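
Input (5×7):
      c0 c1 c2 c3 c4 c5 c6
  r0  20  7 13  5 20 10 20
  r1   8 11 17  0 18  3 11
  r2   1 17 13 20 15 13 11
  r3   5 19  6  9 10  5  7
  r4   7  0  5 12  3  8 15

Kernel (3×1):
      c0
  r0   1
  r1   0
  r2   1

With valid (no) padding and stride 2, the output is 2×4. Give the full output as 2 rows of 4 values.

Output[0,0]: The receptive field on the input at this output position is [20 / 8 / 1]. Elementwise product with the kernel and sum: 20·1 + 1·1.

21 26 35 31
8 18 18 26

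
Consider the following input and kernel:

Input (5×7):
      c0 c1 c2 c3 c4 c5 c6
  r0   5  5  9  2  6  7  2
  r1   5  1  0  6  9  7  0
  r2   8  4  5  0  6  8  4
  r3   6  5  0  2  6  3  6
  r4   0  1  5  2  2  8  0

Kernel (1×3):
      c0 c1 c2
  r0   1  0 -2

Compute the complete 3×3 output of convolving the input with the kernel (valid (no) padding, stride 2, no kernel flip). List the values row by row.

-13 -3 2
-2 -7 -2
-10 1 2

Output[0,0]: The receptive field on the input at this output position is [5 5 9]. Elementwise product with the kernel and sum: 5·1 + 9·-2.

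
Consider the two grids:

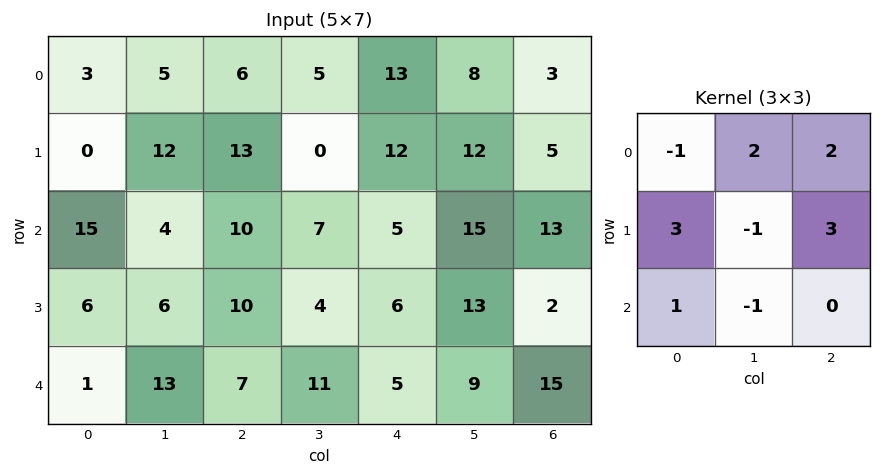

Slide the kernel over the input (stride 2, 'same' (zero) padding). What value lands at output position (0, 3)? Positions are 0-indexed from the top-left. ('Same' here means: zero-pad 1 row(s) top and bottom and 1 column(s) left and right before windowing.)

The receptive field on the zero-padded input at this output position is [0 0 0 / 8 3 0 / 12 5 0]. Elementwise product with the kernel and sum: 0·-1 + 0·2 + 0·2 + 8·3 + 3·-1 + 0·3 + 12·1 + 5·-1.

28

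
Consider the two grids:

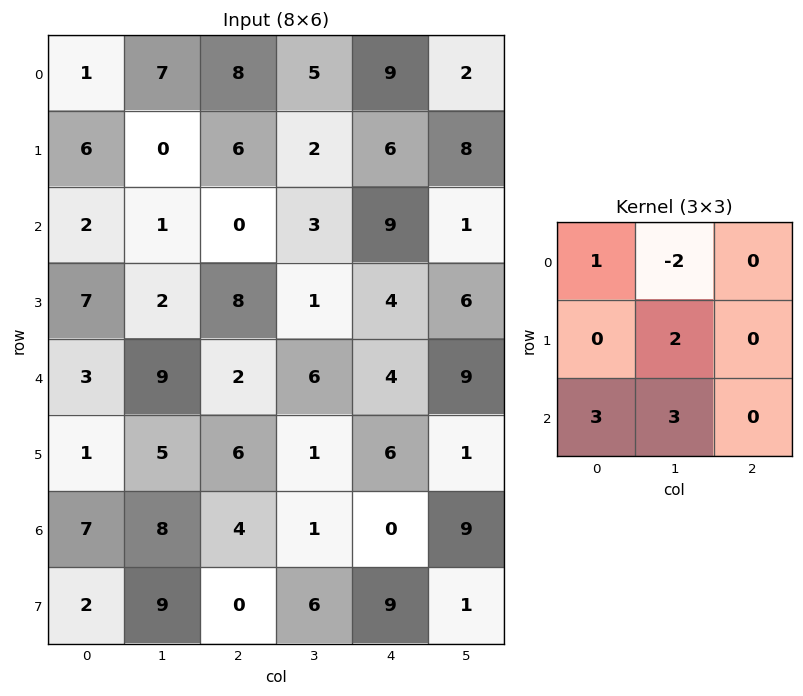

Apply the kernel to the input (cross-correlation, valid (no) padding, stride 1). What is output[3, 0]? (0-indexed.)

39

The receptive field on the input at this output position is [7 2 8 / 3 9 2 / 1 5 6]. Elementwise product with the kernel and sum: 7·1 + 2·-2 + 9·2 + 1·3 + 5·3.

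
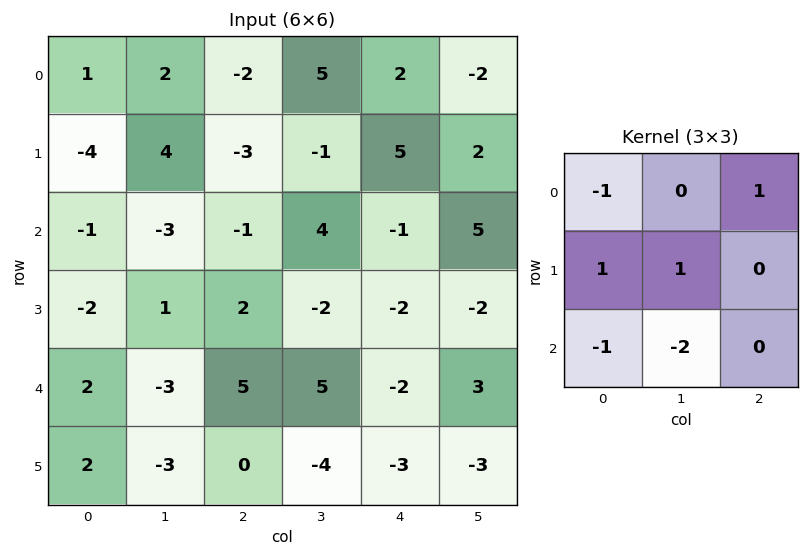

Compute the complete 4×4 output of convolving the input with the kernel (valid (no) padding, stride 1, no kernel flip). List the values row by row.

4 9 -7 -5
-3 -14 13 12
3 3 -15 -4
7 2 14 13

Output[0,0]: The receptive field on the input at this output position is [1 2 -2 / -4 4 -3 / -1 -3 -1]. Elementwise product with the kernel and sum: 1·-1 + -2·1 + -4·1 + 4·1 + -1·-1 + -3·-2.
Output[0,1]: The receptive field on the input at this output position is [2 -2 5 / 4 -3 -1 / -3 -1 4]. Elementwise product with the kernel and sum: 2·-1 + 5·1 + 4·1 + -3·1 + -3·-1 + -1·-2.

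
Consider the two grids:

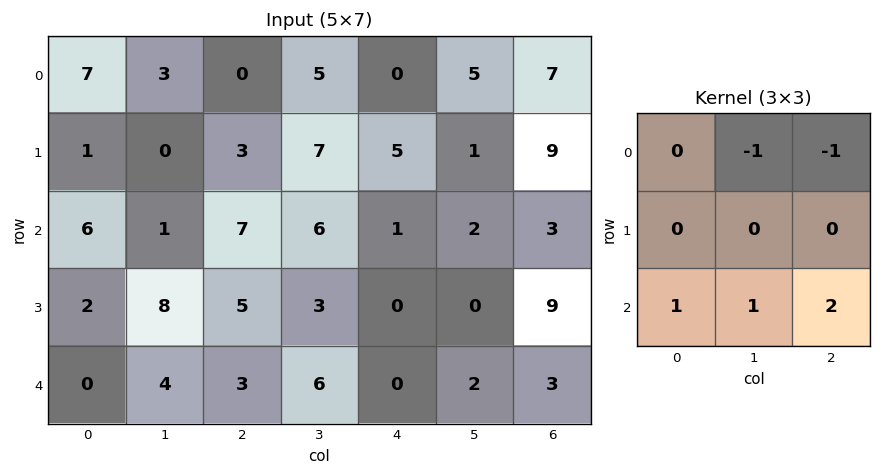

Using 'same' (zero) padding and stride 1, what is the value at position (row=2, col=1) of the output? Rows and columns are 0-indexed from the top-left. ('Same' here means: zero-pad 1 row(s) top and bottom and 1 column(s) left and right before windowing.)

The receptive field on the zero-padded input at this output position is [1 0 3 / 6 1 7 / 2 8 5]. Elementwise product with the kernel and sum: 0·-1 + 3·-1 + 2·1 + 8·1 + 5·2.

17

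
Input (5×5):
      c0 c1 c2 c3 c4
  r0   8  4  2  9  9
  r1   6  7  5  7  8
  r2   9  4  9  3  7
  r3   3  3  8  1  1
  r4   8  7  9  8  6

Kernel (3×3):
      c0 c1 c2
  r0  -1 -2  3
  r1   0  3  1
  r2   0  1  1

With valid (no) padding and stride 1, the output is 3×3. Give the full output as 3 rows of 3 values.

Output[0,0]: The receptive field on the input at this output position is [8 4 2 / 6 7 5 / 9 4 9]. Elementwise product with the kernel and sum: 8·-1 + 4·-2 + 2·3 + 7·3 + 5·1 + 4·1 + 9·1.

29 53 46
27 43 23
43 29 24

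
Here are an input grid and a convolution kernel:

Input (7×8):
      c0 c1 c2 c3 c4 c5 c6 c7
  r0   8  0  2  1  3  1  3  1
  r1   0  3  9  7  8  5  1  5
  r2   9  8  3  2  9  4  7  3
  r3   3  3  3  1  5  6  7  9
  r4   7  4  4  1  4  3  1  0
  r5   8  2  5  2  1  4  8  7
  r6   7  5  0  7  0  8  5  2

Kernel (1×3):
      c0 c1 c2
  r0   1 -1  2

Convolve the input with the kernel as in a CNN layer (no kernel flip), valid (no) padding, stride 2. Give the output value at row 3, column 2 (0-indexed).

2

The receptive field on the input at this output position is [0 8 5]. Elementwise product with the kernel and sum: 0·1 + 8·-1 + 5·2.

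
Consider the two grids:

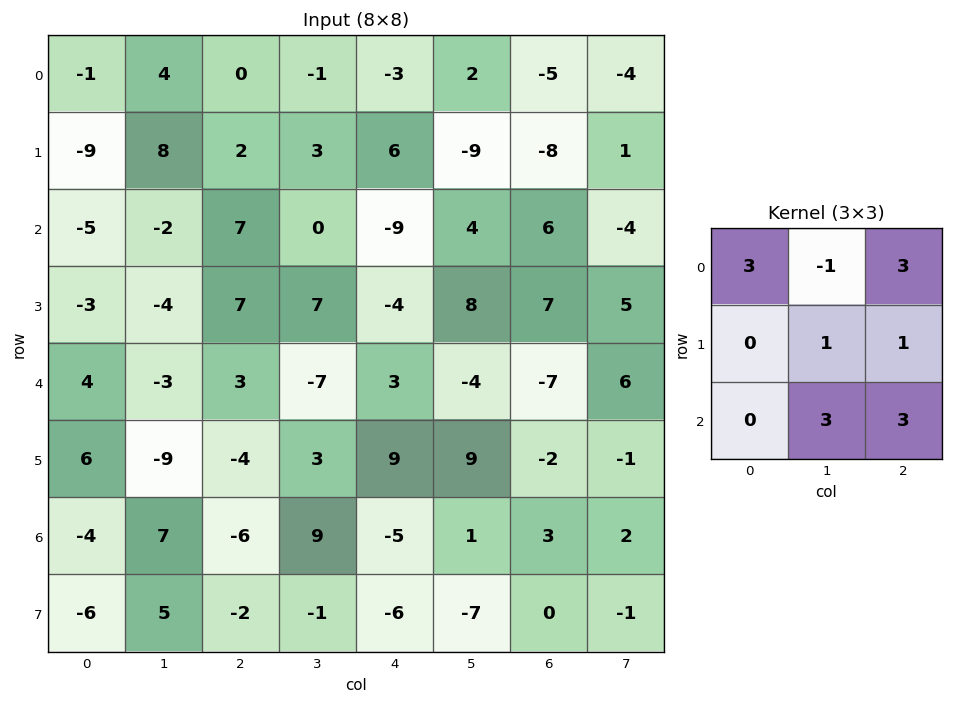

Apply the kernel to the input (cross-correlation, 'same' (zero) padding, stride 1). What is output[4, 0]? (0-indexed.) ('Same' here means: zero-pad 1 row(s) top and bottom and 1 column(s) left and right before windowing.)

-17

The receptive field on the zero-padded input at this output position is [0 -3 -4 / 0 4 -3 / 0 6 -9]. Elementwise product with the kernel and sum: 0·3 + -3·-1 + -4·3 + 4·1 + -3·1 + 6·3 + -9·3.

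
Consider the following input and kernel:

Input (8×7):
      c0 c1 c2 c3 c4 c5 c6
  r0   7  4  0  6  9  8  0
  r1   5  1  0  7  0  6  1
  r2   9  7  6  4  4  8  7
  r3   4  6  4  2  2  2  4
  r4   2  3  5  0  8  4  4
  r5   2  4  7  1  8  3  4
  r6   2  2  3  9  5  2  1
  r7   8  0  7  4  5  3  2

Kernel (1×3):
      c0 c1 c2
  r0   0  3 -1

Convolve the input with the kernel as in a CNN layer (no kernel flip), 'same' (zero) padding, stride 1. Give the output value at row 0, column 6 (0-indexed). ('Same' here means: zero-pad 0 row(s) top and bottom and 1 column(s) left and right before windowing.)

0

The receptive field on the zero-padded input at this output position is [8 0 0]. Elementwise product with the kernel and sum: 0·3 + 0·-1.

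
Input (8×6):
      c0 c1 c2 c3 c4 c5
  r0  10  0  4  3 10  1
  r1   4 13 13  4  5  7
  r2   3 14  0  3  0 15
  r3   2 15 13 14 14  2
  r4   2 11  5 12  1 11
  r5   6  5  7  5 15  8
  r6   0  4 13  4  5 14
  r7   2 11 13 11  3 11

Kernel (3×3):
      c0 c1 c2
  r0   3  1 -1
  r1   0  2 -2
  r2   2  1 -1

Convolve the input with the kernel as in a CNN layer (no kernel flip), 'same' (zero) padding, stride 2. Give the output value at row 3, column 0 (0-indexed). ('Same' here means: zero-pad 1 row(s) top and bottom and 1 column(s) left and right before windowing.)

-16

The receptive field on the zero-padded input at this output position is [0 6 5 / 0 0 4 / 0 2 11]. Elementwise product with the kernel and sum: 0·3 + 6·1 + 5·-1 + 0·2 + 4·-2 + 0·2 + 2·1 + 11·-1.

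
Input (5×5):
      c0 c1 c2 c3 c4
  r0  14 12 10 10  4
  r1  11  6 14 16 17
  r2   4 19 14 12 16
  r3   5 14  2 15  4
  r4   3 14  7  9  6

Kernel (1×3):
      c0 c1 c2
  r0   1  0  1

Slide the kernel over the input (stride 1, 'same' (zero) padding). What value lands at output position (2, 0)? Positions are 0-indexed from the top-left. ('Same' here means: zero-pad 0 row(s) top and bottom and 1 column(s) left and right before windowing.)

19

The receptive field on the zero-padded input at this output position is [0 4 19]. Elementwise product with the kernel and sum: 0·1 + 19·1.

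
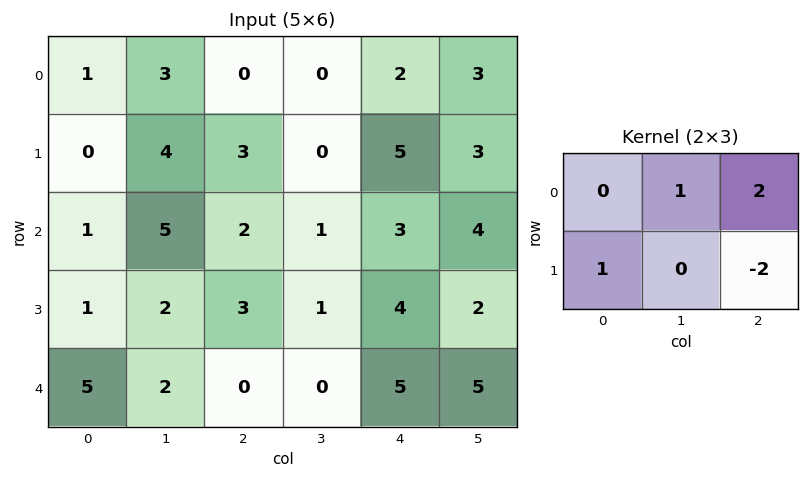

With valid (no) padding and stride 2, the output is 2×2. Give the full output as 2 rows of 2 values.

Output[0,0]: The receptive field on the input at this output position is [1 3 0 / 0 4 3]. Elementwise product with the kernel and sum: 3·1 + 0·2 + 0·1 + 3·-2.
Output[0,1]: The receptive field on the input at this output position is [0 0 2 / 3 0 5]. Elementwise product with the kernel and sum: 0·1 + 2·2 + 3·1 + 5·-2.

-3 -3
4 2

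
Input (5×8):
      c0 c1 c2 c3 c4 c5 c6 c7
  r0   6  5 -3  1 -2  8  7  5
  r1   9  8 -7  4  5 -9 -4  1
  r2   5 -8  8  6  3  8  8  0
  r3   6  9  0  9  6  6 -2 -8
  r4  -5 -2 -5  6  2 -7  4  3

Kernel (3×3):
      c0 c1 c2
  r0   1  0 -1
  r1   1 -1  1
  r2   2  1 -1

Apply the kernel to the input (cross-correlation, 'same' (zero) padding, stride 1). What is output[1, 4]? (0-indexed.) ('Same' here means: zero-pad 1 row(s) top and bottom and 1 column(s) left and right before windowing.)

-10

The receptive field on the zero-padded input at this output position is [1 -2 8 / 4 5 -9 / 6 3 8]. Elementwise product with the kernel and sum: 1·1 + 8·-1 + 4·1 + 5·-1 + -9·1 + 6·2 + 3·1 + 8·-1.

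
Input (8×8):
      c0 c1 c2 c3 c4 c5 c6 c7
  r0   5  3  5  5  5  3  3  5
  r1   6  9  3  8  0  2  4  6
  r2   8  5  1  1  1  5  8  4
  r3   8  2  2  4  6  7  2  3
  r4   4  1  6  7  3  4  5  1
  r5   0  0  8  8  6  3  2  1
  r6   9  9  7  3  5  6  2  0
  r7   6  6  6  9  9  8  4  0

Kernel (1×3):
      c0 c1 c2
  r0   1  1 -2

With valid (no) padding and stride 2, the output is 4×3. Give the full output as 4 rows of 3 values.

Output[0,0]: The receptive field on the input at this output position is [5 3 5]. Elementwise product with the kernel and sum: 5·1 + 3·1 + 5·-2.

-2 0 2
11 0 -10
-7 7 -3
4 0 7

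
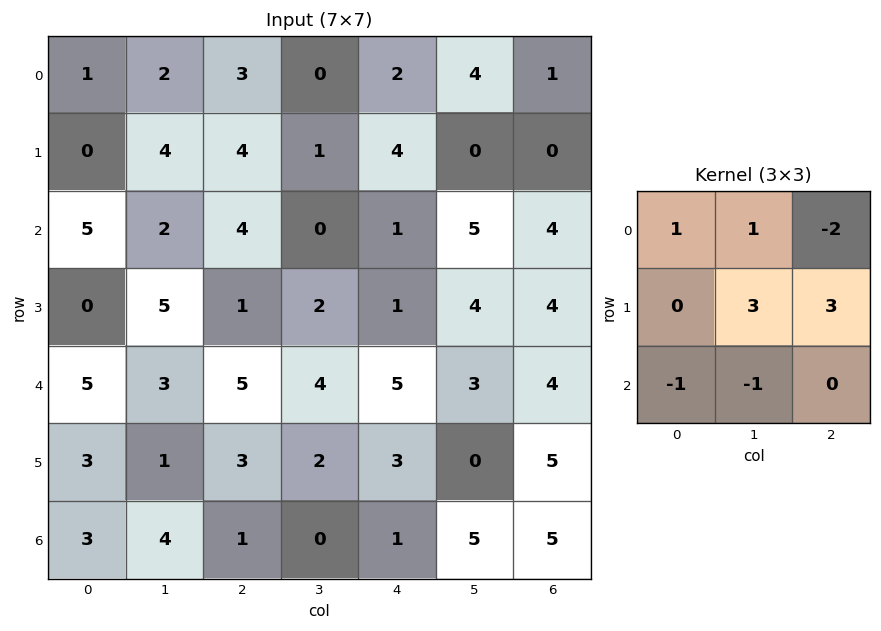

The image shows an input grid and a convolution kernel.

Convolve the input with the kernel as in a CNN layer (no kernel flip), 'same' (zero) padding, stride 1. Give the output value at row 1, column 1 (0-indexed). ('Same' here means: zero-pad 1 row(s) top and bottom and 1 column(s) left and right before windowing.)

14

The receptive field on the zero-padded input at this output position is [1 2 3 / 0 4 4 / 5 2 4]. Elementwise product with the kernel and sum: 1·1 + 2·1 + 3·-2 + 4·3 + 4·3 + 5·-1 + 2·-1.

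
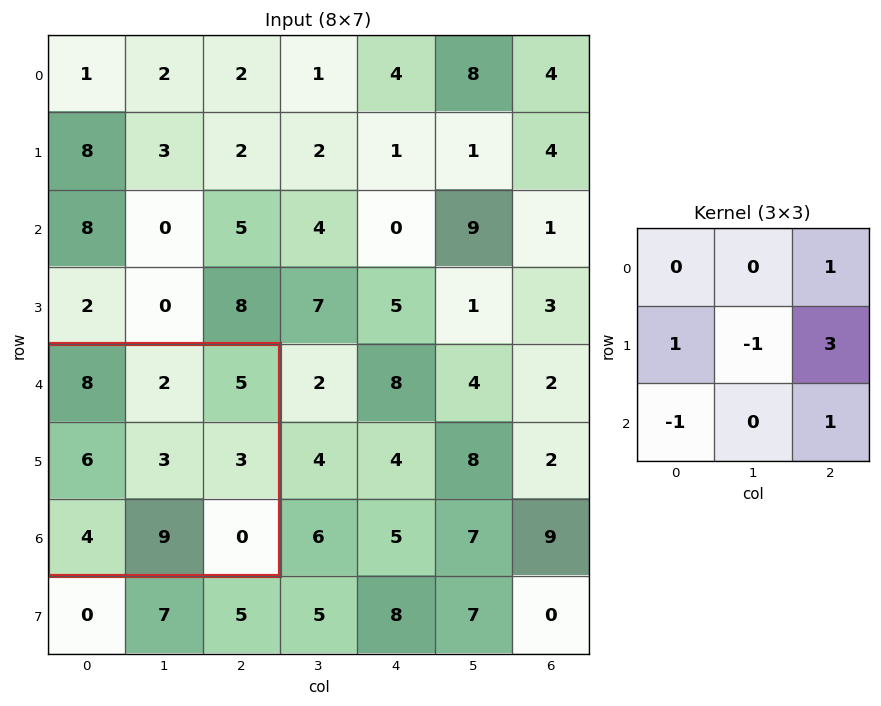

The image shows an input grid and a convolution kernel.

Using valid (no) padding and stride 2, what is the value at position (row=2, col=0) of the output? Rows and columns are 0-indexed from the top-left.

The receptive field on the input at this output position is [8 2 5 / 6 3 3 / 4 9 0]. Elementwise product with the kernel and sum: 5·1 + 6·1 + 3·-1 + 3·3 + 4·-1 + 0·1.

13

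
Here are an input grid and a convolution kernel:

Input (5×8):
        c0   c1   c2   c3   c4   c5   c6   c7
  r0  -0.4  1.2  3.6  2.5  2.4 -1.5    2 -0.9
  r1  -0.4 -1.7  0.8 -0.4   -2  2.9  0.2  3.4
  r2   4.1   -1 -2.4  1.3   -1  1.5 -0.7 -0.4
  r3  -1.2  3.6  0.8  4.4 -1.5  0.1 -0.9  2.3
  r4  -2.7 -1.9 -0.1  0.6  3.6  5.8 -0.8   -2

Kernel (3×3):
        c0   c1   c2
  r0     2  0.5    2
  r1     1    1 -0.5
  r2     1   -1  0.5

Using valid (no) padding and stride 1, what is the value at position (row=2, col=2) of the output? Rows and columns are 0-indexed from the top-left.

0.9

The receptive field on the input at this output position is [-2.4 1.3 -1 / 0.8 4.4 -1.5 / -0.1 0.6 3.6]. Elementwise product with the kernel and sum: -2.4·2 + 1.3·0.5 + -1·2 + 0.8·1 + 4.4·1 + -1.5·-0.5 + -0.1·1 + 0.6·-1 + 3.6·0.5.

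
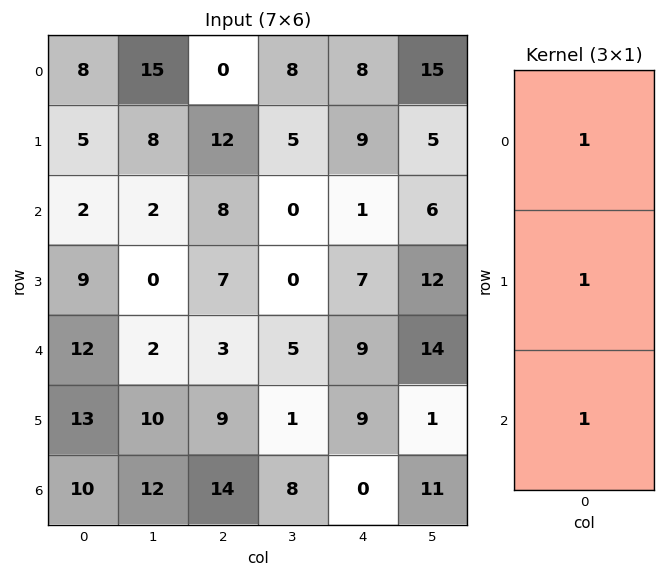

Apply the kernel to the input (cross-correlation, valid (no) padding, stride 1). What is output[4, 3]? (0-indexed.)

The receptive field on the input at this output position is [5 / 1 / 8]. Elementwise product with the kernel and sum: 5·1 + 1·1 + 8·1.

14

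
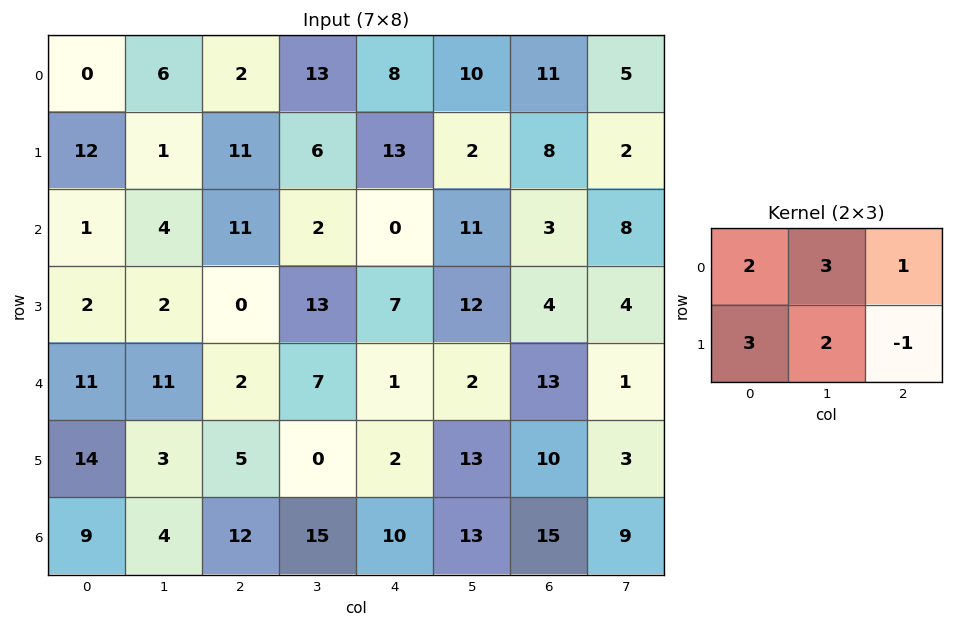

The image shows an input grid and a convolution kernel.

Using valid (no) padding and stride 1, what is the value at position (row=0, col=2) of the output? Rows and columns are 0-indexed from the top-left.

83

The receptive field on the input at this output position is [2 13 8 / 11 6 13]. Elementwise product with the kernel and sum: 2·2 + 13·3 + 8·1 + 11·3 + 6·2 + 13·-1.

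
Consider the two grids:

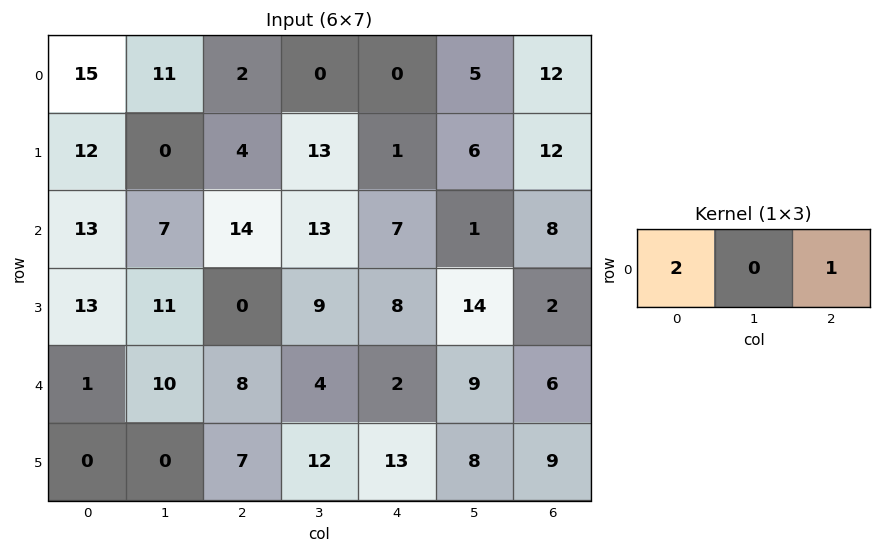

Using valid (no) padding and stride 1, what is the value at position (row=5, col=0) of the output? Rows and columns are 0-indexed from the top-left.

The receptive field on the input at this output position is [0 0 7]. Elementwise product with the kernel and sum: 0·2 + 7·1.

7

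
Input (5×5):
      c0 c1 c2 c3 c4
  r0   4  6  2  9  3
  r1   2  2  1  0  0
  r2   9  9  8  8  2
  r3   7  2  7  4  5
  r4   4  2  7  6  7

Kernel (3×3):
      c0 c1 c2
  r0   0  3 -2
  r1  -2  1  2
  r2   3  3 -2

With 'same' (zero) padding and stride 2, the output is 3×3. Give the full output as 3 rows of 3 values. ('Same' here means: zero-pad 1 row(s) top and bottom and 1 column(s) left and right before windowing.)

Output[0,0]: The receptive field on the zero-padded input at this output position is [0 0 0 / 0 4 6 / 0 2 2]. Elementwise product with the kernel and sum: 0·3 + 0·-2 + 0·-2 + 4·1 + 6·2 + 0·3 + 2·3 + 2·-2.
Output[0,1]: The receptive field on the zero-padded input at this output position is [0 0 0 / 6 2 9 / 2 1 0]. Elementwise product with the kernel and sum: 0·3 + 0·-2 + 6·-2 + 2·1 + 9·2 + 2·3 + 1·3 + 0·-2.

18 17 -15
46 28 13
25 28 10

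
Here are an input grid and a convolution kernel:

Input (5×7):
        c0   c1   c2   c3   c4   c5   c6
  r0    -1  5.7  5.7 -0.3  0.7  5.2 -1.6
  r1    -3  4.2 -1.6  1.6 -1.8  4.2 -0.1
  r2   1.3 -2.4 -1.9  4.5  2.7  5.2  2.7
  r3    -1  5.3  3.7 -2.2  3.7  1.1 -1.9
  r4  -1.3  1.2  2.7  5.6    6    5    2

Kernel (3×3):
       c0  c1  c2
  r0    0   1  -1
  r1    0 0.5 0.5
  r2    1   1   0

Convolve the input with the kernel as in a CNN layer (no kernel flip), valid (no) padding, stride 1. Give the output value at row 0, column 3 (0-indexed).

3.9

The receptive field on the input at this output position is [-0.3 0.7 5.2 / 1.6 -1.8 4.2 / 4.5 2.7 5.2]. Elementwise product with the kernel and sum: 0.7·1 + 5.2·-1 + -1.8·0.5 + 4.2·0.5 + 4.5·1 + 2.7·1.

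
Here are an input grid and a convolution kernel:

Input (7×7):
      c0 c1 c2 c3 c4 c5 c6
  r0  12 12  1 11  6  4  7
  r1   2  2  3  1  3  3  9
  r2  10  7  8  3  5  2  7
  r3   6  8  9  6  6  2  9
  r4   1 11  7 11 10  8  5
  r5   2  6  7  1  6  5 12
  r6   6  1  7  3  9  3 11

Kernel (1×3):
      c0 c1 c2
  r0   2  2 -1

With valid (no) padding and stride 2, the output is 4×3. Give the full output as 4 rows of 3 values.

47 18 13
26 17 7
17 26 31
7 11 13

Output[0,0]: The receptive field on the input at this output position is [12 12 1]. Elementwise product with the kernel and sum: 12·2 + 12·2 + 1·-1.
Output[0,1]: The receptive field on the input at this output position is [1 11 6]. Elementwise product with the kernel and sum: 1·2 + 11·2 + 6·-1.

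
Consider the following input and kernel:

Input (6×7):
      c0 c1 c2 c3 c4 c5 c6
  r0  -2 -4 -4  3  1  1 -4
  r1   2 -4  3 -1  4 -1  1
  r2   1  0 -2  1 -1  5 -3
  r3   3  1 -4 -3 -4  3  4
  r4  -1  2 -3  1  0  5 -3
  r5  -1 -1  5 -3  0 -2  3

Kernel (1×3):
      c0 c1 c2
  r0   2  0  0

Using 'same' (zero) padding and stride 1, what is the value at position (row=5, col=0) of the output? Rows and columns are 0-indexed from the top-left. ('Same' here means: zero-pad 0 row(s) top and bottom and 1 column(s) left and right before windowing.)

0

The receptive field on the zero-padded input at this output position is [0 -1 -1]. Elementwise product with the kernel and sum: 0·2.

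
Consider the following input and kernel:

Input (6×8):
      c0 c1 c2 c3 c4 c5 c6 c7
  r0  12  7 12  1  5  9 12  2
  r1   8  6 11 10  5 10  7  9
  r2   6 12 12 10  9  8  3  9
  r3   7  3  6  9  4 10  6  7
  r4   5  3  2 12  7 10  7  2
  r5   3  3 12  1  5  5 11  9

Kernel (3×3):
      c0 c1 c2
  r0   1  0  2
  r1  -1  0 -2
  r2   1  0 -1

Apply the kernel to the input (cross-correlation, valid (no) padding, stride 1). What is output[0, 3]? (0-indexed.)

The receptive field on the input at this output position is [1 5 9 / 10 5 10 / 10 9 8]. Elementwise product with the kernel and sum: 1·1 + 9·2 + 10·-1 + 10·-2 + 10·1 + 8·-1.

-9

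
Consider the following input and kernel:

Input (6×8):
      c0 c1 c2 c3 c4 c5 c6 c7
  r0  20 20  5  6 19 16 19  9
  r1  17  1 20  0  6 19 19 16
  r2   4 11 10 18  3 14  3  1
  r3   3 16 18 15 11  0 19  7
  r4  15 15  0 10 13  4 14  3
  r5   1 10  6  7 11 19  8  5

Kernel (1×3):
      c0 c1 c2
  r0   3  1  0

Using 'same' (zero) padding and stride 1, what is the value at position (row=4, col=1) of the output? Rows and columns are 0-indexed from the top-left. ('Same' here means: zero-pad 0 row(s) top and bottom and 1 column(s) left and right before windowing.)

The receptive field on the zero-padded input at this output position is [15 15 0]. Elementwise product with the kernel and sum: 15·3 + 15·1.

60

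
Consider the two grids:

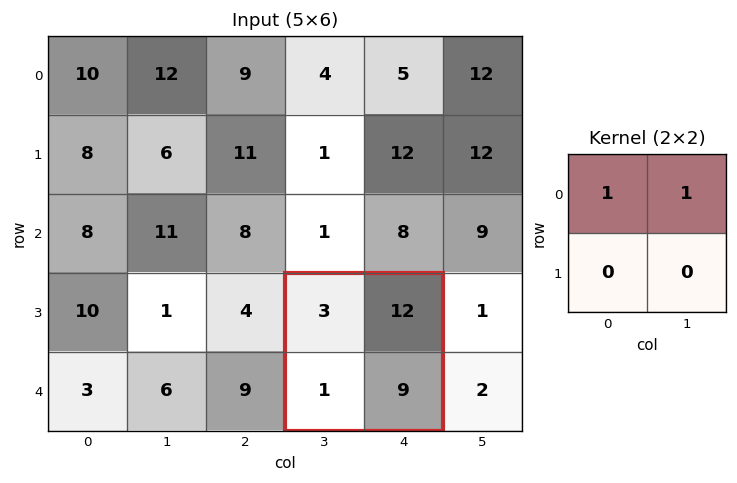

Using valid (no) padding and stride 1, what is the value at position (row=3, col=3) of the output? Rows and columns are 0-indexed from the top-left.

The receptive field on the input at this output position is [3 12 / 1 9]. Elementwise product with the kernel and sum: 3·1 + 12·1.

15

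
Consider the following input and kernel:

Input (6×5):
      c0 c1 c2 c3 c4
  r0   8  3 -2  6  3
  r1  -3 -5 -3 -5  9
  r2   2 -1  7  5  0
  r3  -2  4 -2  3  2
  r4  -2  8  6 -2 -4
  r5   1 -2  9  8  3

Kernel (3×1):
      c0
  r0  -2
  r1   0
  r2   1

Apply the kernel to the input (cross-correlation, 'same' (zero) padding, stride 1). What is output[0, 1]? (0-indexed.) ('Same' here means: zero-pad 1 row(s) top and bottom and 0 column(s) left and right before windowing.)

-5

The receptive field on the zero-padded input at this output position is [0 / 3 / -5]. Elementwise product with the kernel and sum: 0·-2 + -5·1.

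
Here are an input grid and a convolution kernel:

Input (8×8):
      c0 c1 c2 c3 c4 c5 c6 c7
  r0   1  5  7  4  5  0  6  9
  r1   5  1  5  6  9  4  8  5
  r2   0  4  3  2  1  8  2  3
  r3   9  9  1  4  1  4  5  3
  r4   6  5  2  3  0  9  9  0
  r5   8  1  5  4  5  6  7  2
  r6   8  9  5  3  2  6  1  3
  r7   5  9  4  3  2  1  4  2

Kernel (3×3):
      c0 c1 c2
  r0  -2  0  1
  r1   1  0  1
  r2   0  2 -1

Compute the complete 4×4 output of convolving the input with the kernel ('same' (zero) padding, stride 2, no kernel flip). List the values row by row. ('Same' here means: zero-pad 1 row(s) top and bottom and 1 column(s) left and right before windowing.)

Output[0,0]: The receptive field on the zero-padded input at this output position is [0 0 0 / 0 1 5 / 0 5 1]. Elementwise product with the kernel and sum: 0·-2 + 0·1 + 0·1 + 5·1 + 5·2 + 1·-1.
Output[0,1]: The receptive field on the zero-padded input at this output position is [0 0 0 / 5 7 4 / 1 5 6]. Elementwise product with the kernel and sum: 0·-2 + 0·1 + 5·1 + 4·1 + 5·2 + 6·-1.

14 13 18 20
14 8 0 15
29 0 12 16
11 19 10 5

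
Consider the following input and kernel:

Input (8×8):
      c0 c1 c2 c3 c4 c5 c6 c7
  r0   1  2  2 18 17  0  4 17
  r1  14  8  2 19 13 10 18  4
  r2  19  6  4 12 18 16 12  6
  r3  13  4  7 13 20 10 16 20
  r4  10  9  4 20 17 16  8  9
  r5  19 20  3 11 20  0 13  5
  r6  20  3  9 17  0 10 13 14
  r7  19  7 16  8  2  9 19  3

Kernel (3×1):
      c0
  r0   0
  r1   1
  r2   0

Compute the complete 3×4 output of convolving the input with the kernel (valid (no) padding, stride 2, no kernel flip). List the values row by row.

14 2 13 18
13 7 20 16
19 3 20 13

Output[0,0]: The receptive field on the input at this output position is [1 / 14 / 19]. Elementwise product with the kernel and sum: 14·1.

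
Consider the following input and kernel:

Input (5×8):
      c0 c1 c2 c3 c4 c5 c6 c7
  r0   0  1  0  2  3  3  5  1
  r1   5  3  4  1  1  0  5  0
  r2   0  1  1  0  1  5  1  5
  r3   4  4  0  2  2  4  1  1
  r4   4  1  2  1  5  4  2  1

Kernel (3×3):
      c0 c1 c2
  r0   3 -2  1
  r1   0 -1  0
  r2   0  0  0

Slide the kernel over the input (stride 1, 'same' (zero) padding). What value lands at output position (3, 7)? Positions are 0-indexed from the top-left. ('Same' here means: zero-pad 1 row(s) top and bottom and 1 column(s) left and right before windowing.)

-8

The receptive field on the zero-padded input at this output position is [1 5 0 / 1 1 0 / 2 1 0]. Elementwise product with the kernel and sum: 1·3 + 5·-2 + 0·1 + 1·-1.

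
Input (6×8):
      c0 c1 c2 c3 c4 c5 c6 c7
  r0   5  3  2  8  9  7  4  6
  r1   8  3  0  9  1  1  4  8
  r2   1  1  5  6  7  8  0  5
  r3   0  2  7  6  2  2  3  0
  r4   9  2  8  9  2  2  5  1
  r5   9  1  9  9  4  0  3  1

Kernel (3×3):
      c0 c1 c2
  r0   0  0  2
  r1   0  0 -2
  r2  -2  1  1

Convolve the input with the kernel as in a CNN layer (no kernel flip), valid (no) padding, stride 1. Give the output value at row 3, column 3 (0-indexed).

-14

The receptive field on the input at this output position is [6 2 2 / 9 2 2 / 9 4 0]. Elementwise product with the kernel and sum: 2·2 + 2·-2 + 9·-2 + 4·1 + 0·1.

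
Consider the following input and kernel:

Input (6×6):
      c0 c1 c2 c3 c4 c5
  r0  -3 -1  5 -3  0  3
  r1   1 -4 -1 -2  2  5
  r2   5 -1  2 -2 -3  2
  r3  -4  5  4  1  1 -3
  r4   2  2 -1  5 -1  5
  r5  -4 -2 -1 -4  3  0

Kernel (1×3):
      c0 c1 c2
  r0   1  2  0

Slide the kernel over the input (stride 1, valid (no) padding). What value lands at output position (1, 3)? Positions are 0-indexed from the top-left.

2

The receptive field on the input at this output position is [-2 2 5]. Elementwise product with the kernel and sum: -2·1 + 2·2.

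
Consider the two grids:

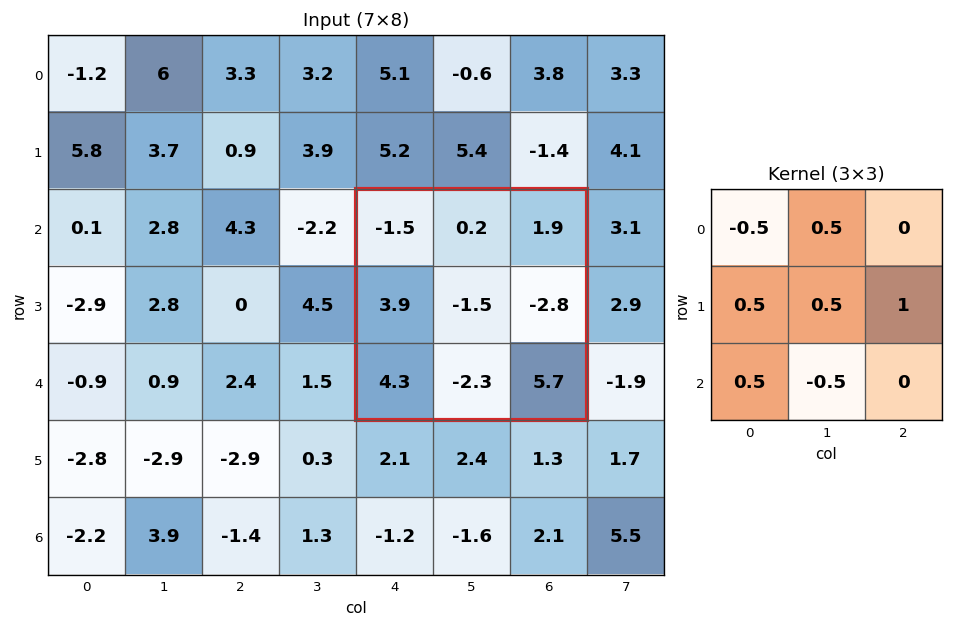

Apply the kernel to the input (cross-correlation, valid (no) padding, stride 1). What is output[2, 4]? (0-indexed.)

The receptive field on the input at this output position is [-1.5 0.2 1.9 / 3.9 -1.5 -2.8 / 4.3 -2.3 5.7]. Elementwise product with the kernel and sum: -1.5·-0.5 + 0.2·0.5 + 3.9·0.5 + -1.5·0.5 + -2.8·1 + 4.3·0.5 + -2.3·-0.5.

2.55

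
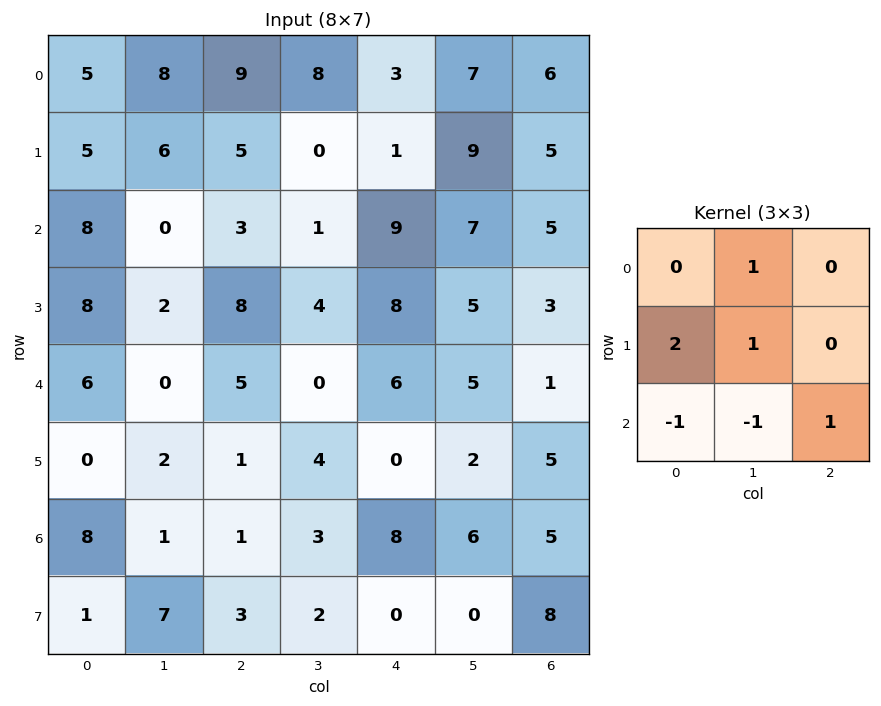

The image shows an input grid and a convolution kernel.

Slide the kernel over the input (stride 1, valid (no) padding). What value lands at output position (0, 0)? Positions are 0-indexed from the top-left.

The receptive field on the input at this output position is [5 8 9 / 5 6 5 / 8 0 3]. Elementwise product with the kernel and sum: 8·1 + 5·2 + 6·1 + 8·-1 + 0·-1 + 3·1.

19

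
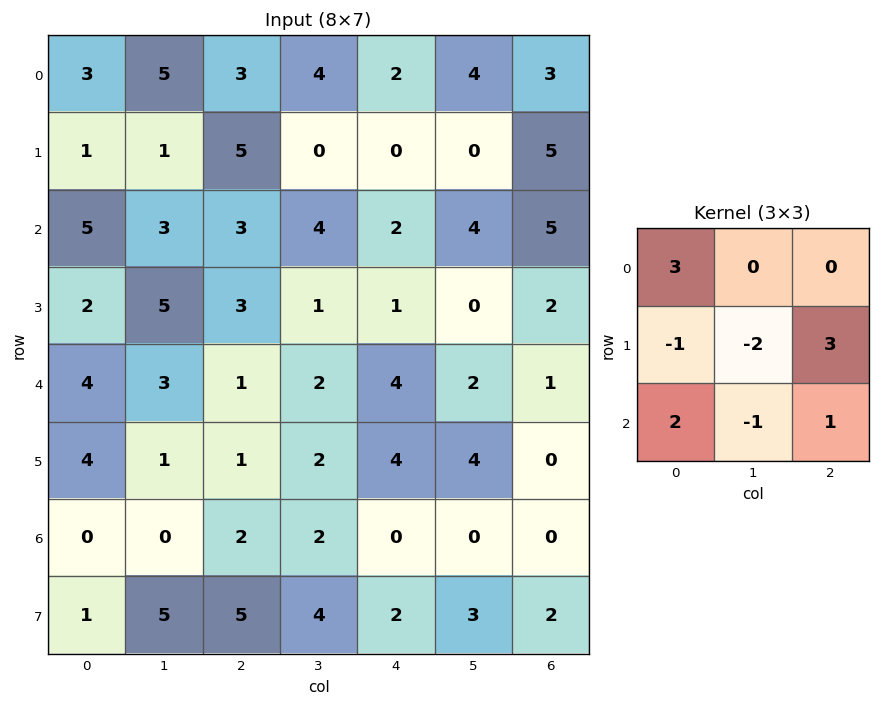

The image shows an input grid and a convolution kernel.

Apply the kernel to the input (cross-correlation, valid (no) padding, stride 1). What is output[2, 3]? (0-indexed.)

The receptive field on the input at this output position is [4 2 4 / 1 1 0 / 2 4 2]. Elementwise product with the kernel and sum: 4·3 + 1·-1 + 1·-2 + 0·3 + 2·2 + 4·-1 + 2·1.

11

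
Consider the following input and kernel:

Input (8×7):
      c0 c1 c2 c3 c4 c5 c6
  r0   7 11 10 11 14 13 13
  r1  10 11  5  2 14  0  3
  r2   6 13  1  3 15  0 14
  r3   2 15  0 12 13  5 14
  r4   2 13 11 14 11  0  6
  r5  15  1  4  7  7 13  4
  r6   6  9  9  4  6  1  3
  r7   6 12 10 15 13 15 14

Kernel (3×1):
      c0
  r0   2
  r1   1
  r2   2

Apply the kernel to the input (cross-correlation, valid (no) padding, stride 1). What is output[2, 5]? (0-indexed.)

The receptive field on the input at this output position is [0 / 5 / 0]. Elementwise product with the kernel and sum: 0·2 + 5·1 + 0·2.

5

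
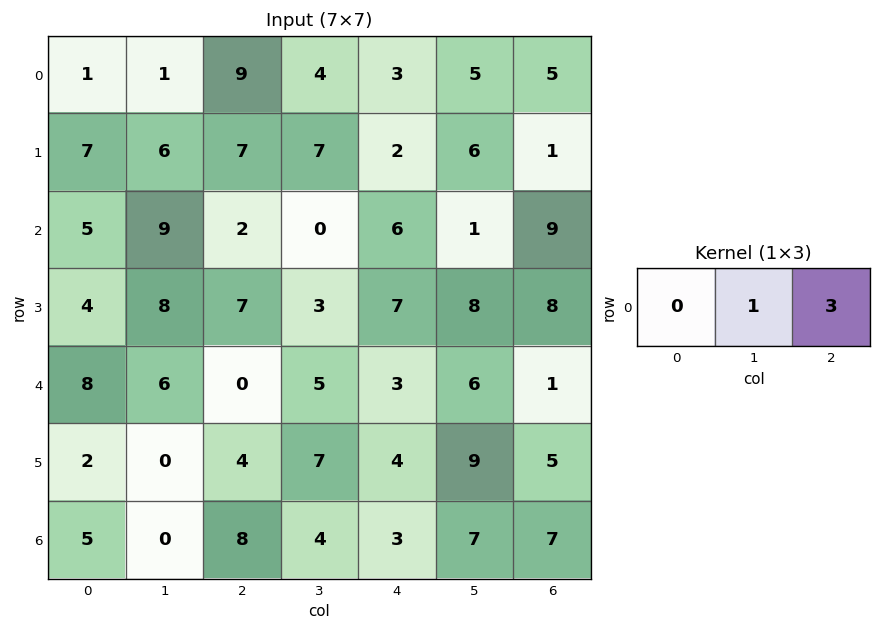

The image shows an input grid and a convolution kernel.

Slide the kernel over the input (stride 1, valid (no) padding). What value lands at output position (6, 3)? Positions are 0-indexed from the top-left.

The receptive field on the input at this output position is [4 3 7]. Elementwise product with the kernel and sum: 3·1 + 7·3.

24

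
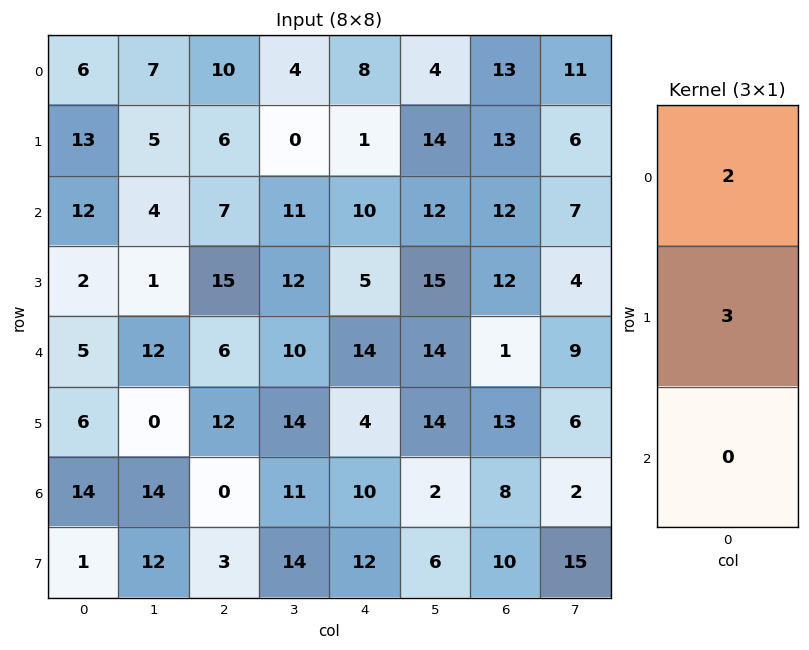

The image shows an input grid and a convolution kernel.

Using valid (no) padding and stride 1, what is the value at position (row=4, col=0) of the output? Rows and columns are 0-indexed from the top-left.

The receptive field on the input at this output position is [5 / 6 / 14]. Elementwise product with the kernel and sum: 5·2 + 6·3.

28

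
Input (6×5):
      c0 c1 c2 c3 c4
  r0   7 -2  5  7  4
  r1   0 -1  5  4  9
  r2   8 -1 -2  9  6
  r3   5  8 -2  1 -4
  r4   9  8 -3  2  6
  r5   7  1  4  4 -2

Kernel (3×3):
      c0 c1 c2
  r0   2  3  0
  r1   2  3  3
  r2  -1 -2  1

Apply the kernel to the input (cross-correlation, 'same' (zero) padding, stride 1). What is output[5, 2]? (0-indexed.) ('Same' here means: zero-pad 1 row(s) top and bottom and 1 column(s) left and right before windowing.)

The receptive field on the zero-padded input at this output position is [8 -3 2 / 1 4 4 / 0 0 0]. Elementwise product with the kernel and sum: 8·2 + -3·3 + 1·2 + 4·3 + 4·3 + 0·-1 + 0·-2 + 0·1.

33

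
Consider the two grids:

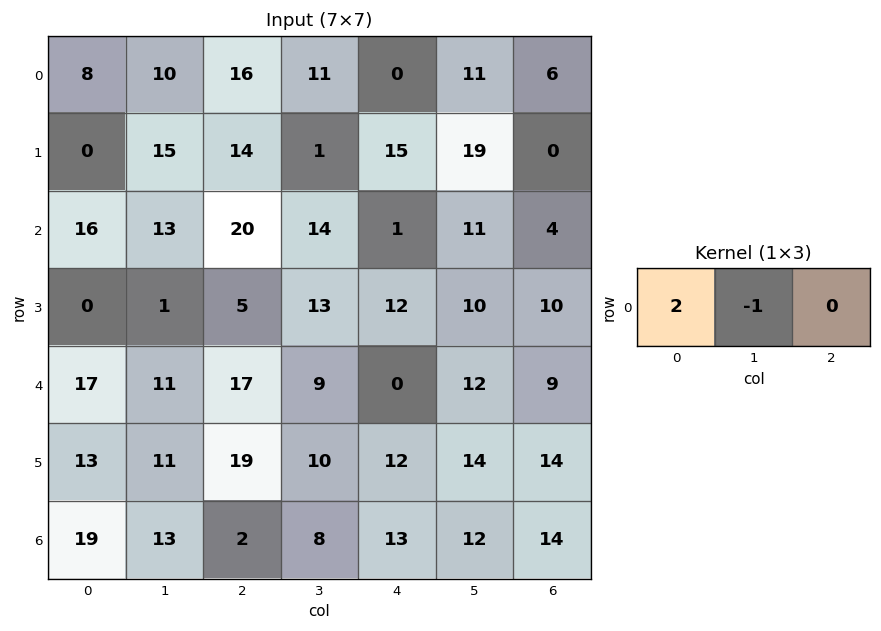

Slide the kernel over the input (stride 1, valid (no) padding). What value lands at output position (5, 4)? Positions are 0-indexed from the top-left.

10

The receptive field on the input at this output position is [12 14 14]. Elementwise product with the kernel and sum: 12·2 + 14·-1.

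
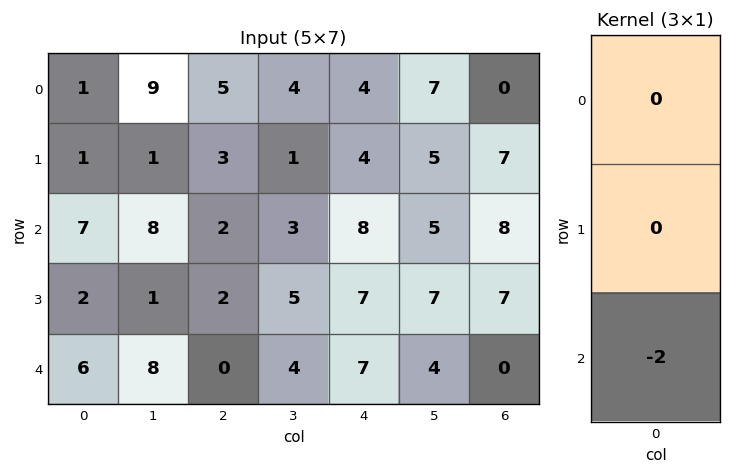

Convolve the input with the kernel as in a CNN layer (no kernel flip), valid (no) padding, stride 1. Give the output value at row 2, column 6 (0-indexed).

The receptive field on the input at this output position is [8 / 7 / 0]. Elementwise product with the kernel and sum: 0·-2.

0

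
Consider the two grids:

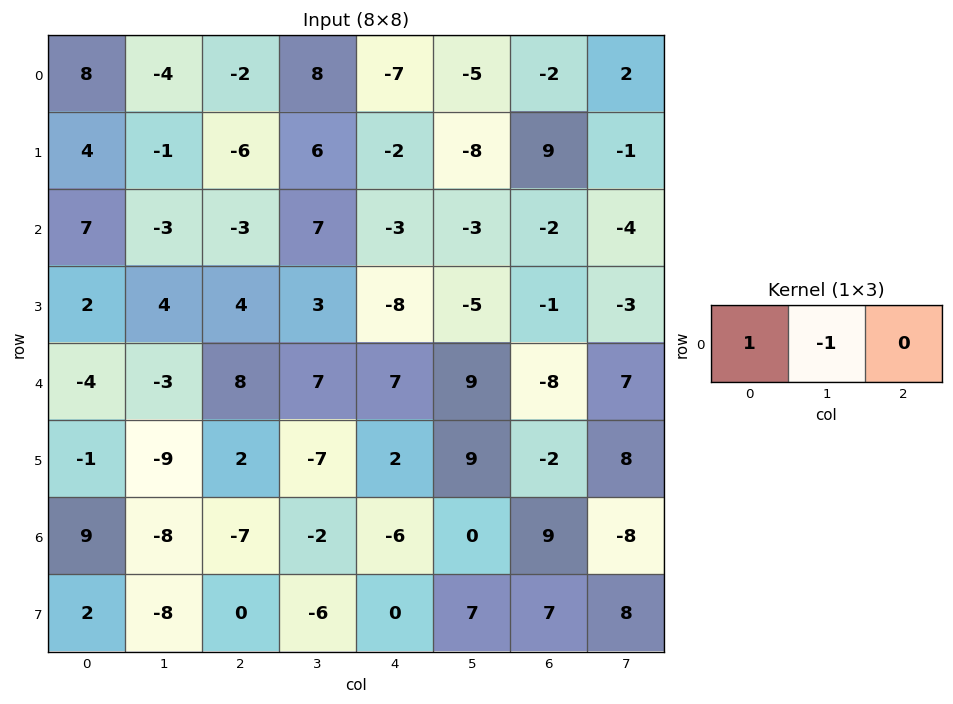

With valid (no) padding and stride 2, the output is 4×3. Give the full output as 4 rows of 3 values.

12 -10 -2
10 -10 0
-1 1 -2
17 -5 -6

Output[0,0]: The receptive field on the input at this output position is [8 -4 -2]. Elementwise product with the kernel and sum: 8·1 + -4·-1.
Output[0,1]: The receptive field on the input at this output position is [-2 8 -7]. Elementwise product with the kernel and sum: -2·1 + 8·-1.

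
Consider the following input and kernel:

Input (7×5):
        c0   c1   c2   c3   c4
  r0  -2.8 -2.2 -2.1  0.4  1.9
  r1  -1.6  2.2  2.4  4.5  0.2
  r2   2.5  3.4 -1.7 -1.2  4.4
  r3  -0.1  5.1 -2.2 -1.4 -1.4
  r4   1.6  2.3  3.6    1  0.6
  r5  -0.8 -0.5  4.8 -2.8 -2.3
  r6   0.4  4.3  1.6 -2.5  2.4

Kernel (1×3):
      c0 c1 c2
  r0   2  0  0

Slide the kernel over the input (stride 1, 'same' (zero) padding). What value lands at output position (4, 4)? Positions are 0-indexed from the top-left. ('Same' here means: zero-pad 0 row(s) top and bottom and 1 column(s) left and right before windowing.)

2

The receptive field on the zero-padded input at this output position is [1 0.6 0]. Elementwise product with the kernel and sum: 1·2.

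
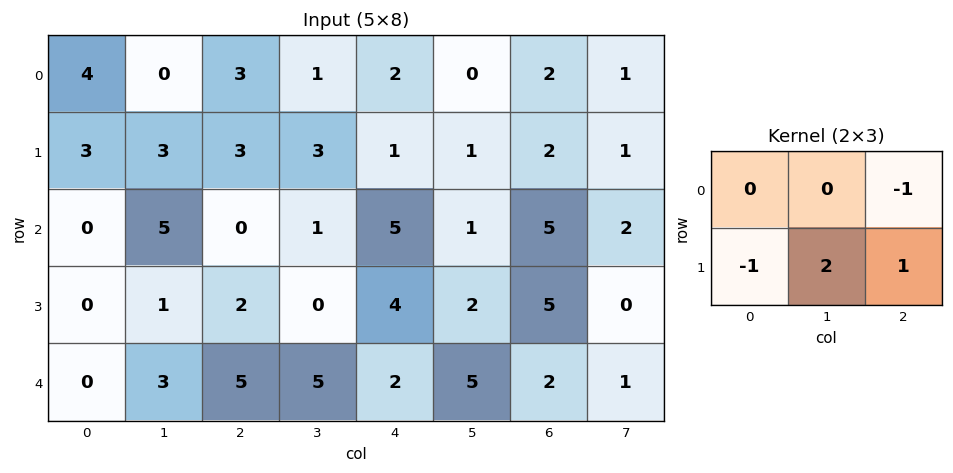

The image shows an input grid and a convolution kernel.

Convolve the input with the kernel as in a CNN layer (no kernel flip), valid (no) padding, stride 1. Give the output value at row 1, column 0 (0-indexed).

7

The receptive field on the input at this output position is [3 3 3 / 0 5 0]. Elementwise product with the kernel and sum: 3·-1 + 0·-1 + 5·2 + 0·1.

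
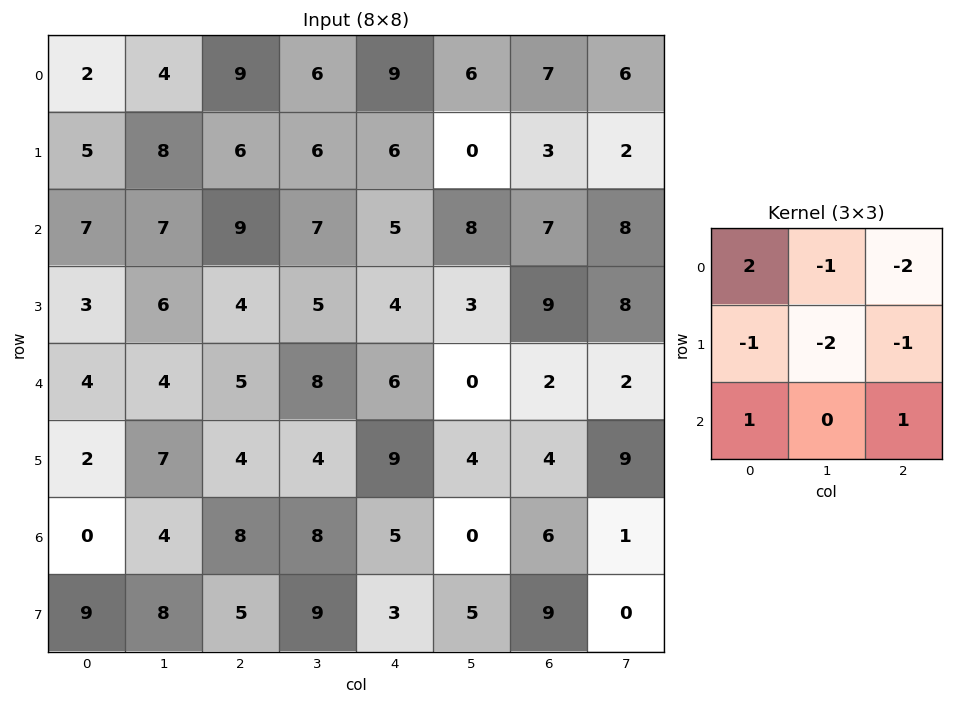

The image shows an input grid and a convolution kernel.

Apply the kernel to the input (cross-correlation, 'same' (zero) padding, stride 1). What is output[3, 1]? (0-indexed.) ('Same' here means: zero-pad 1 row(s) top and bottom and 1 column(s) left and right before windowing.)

-21

The receptive field on the zero-padded input at this output position is [7 7 9 / 3 6 4 / 4 4 5]. Elementwise product with the kernel and sum: 7·2 + 7·-1 + 9·-2 + 3·-1 + 6·-2 + 4·-1 + 4·1 + 5·1.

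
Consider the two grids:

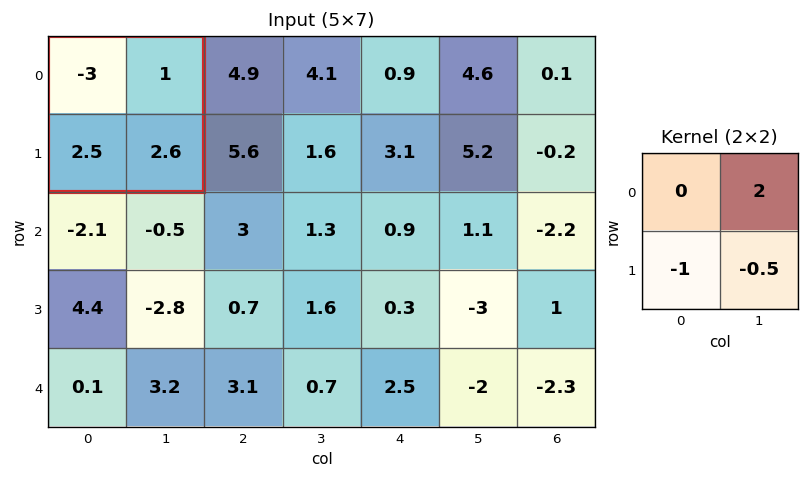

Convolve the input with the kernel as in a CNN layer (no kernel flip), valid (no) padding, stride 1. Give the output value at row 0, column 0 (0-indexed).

-1.8

The receptive field on the input at this output position is [-3 1 / 2.5 2.6]. Elementwise product with the kernel and sum: 1·2 + 2.5·-1 + 2.6·-0.5.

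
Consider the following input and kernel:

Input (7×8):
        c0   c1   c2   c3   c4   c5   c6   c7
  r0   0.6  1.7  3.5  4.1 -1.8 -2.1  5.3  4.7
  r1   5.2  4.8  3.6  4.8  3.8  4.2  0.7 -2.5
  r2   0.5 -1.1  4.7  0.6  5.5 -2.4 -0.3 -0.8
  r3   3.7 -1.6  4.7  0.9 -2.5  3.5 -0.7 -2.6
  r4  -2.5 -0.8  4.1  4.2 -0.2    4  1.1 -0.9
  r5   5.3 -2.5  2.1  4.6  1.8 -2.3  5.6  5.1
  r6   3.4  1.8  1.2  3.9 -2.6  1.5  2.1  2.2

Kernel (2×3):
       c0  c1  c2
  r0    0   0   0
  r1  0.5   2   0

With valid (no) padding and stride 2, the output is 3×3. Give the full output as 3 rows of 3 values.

Output[0,0]: The receptive field on the input at this output position is [0.6 1.7 3.5 / 5.2 4.8 3.6]. Elementwise product with the kernel and sum: 5.2·0.5 + 4.8·2.

12.2 11.4 10.3
-1.35 4.15 5.75
-2.35 10.25 -3.7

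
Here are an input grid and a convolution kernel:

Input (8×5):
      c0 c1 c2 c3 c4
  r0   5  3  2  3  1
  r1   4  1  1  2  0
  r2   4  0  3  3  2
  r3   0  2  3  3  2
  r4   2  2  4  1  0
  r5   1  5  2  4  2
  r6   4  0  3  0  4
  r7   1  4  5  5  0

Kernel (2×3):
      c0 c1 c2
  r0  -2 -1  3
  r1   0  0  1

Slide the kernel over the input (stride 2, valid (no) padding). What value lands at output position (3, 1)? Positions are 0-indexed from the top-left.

The receptive field on the input at this output position is [3 0 4 / 5 5 0]. Elementwise product with the kernel and sum: 3·-2 + 0·-1 + 4·3 + 0·1.

6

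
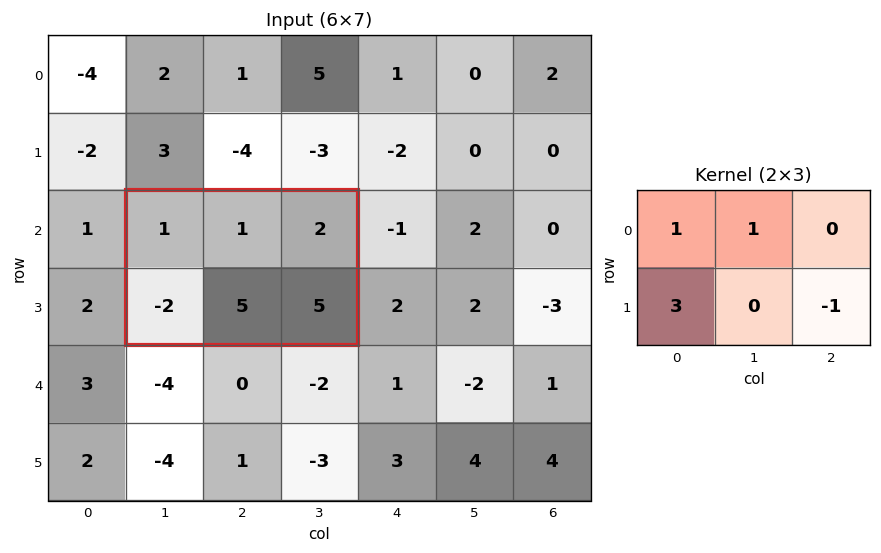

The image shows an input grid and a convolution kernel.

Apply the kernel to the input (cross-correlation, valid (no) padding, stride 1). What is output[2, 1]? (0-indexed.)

The receptive field on the input at this output position is [1 1 2 / -2 5 5]. Elementwise product with the kernel and sum: 1·1 + 1·1 + -2·3 + 5·-1.

-9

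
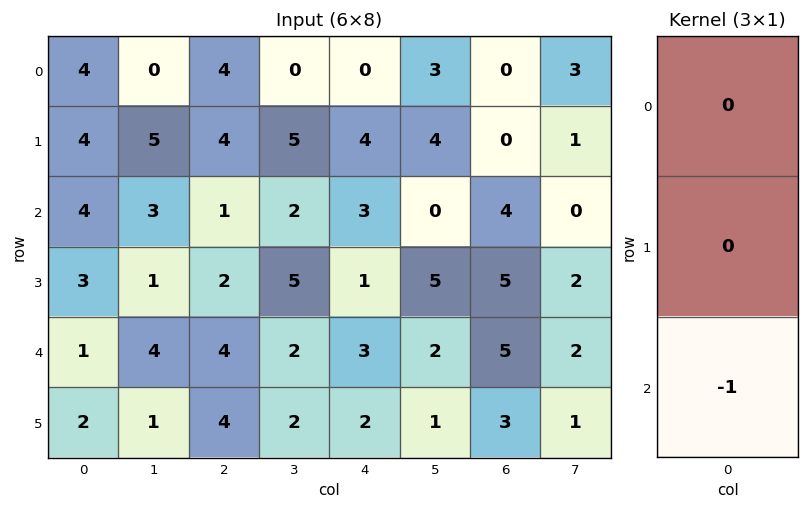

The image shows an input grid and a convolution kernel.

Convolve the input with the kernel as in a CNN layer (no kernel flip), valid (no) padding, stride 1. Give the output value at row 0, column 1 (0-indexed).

-3

The receptive field on the input at this output position is [0 / 5 / 3]. Elementwise product with the kernel and sum: 3·-1.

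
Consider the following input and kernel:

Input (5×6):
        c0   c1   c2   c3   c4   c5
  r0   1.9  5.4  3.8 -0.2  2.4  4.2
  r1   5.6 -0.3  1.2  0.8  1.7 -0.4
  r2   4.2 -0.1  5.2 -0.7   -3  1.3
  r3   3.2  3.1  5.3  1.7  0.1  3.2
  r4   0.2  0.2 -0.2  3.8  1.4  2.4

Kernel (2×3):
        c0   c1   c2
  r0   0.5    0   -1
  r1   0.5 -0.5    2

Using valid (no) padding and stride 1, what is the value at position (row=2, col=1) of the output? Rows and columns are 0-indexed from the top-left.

2.95

The receptive field on the input at this output position is [-0.1 5.2 -0.7 / 3.1 5.3 1.7]. Elementwise product with the kernel and sum: -0.1·0.5 + -0.7·-1 + 3.1·0.5 + 5.3·-0.5 + 1.7·2.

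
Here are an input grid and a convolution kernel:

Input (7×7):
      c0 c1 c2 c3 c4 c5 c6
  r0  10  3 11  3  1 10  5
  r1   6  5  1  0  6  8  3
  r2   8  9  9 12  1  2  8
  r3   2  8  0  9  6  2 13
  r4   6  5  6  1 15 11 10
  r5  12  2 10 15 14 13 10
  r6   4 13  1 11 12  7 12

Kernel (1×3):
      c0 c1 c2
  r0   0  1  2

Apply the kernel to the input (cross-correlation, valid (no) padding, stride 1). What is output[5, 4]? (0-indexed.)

The receptive field on the input at this output position is [14 13 10]. Elementwise product with the kernel and sum: 13·1 + 10·2.

33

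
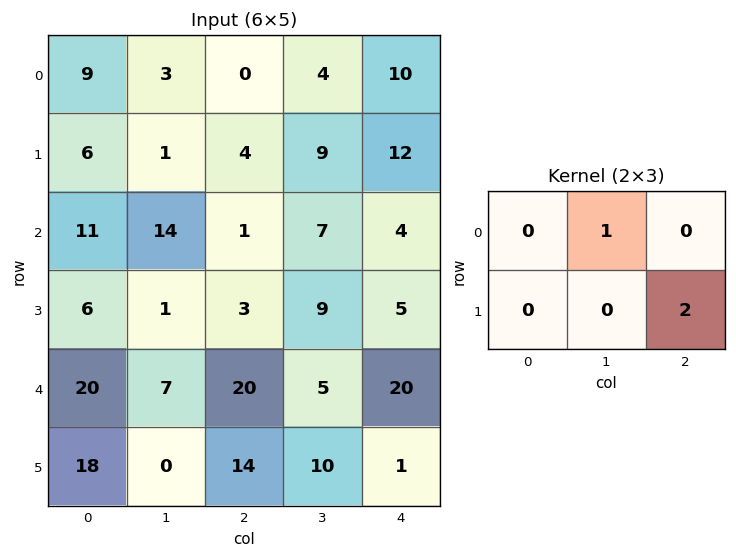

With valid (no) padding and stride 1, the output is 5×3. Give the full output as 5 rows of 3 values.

Output[0,0]: The receptive field on the input at this output position is [9 3 0 / 6 1 4]. Elementwise product with the kernel and sum: 3·1 + 4·2.

11 18 28
3 18 17
20 19 17
41 13 49
35 40 7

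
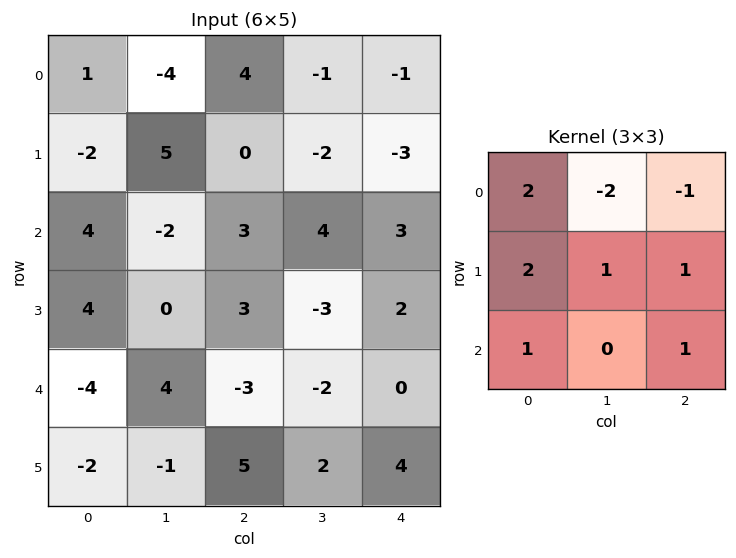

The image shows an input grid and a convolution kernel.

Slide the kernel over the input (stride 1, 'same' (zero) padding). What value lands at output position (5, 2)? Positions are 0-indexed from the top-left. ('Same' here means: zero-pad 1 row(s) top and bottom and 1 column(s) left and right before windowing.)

The receptive field on the zero-padded input at this output position is [4 -3 -2 / -1 5 2 / 0 0 0]. Elementwise product with the kernel and sum: 4·2 + -3·-2 + -2·-1 + -1·2 + 5·1 + 2·1 + 0·1 + 0·1.

21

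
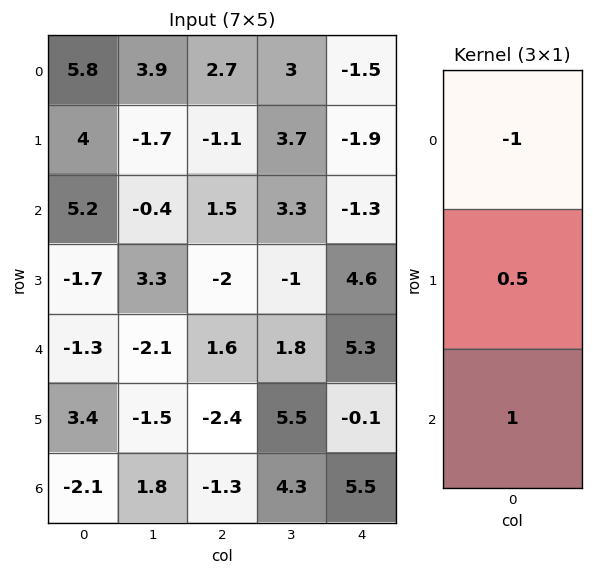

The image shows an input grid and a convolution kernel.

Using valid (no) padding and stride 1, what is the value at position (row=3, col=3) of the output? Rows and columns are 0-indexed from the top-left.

The receptive field on the input at this output position is [-1 / 1.8 / 5.5]. Elementwise product with the kernel and sum: -1·-1 + 1.8·0.5 + 5.5·1.

7.4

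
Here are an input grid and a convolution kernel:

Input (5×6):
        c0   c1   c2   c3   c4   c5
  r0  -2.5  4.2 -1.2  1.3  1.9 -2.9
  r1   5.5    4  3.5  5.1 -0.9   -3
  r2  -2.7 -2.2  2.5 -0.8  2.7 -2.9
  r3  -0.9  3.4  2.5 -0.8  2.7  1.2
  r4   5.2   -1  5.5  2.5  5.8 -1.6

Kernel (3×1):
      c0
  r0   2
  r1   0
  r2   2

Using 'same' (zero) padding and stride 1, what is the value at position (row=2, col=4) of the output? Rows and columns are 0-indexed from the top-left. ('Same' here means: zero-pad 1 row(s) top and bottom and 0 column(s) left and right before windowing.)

3.6

The receptive field on the zero-padded input at this output position is [-0.9 / 2.7 / 2.7]. Elementwise product with the kernel and sum: -0.9·2 + 2.7·2.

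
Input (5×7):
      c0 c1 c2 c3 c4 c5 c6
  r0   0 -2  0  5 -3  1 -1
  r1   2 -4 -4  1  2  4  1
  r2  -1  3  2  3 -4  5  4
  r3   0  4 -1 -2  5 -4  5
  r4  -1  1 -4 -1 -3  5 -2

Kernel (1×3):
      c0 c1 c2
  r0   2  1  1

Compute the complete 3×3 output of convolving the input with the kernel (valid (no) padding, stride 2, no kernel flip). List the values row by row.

Output[0,0]: The receptive field on the input at this output position is [0 -2 0]. Elementwise product with the kernel and sum: 0·2 + -2·1 + 0·1.
Output[0,1]: The receptive field on the input at this output position is [0 5 -3]. Elementwise product with the kernel and sum: 0·2 + 5·1 + -3·1.

-2 2 -6
3 3 1
-5 -12 -3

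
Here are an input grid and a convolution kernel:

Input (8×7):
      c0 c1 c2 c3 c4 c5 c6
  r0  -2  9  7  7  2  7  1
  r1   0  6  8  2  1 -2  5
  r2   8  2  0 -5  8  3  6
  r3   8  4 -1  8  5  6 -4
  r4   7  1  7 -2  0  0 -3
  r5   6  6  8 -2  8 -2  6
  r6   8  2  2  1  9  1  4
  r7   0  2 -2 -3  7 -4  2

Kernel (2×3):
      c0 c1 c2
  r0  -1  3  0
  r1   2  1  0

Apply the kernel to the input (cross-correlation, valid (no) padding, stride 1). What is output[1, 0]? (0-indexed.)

36

The receptive field on the input at this output position is [0 6 8 / 8 2 0]. Elementwise product with the kernel and sum: 0·-1 + 6·3 + 8·2 + 2·1.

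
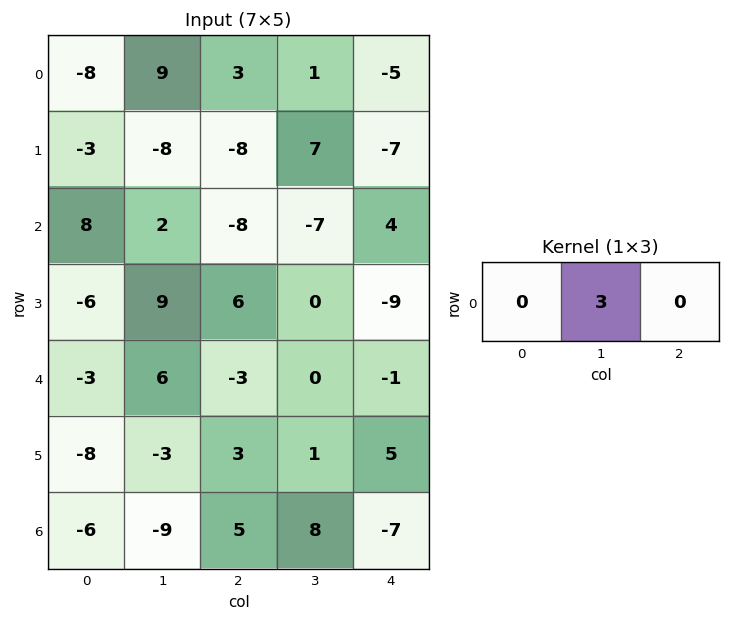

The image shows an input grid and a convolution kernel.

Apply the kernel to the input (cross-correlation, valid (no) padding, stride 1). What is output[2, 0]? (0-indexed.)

6

The receptive field on the input at this output position is [8 2 -8]. Elementwise product with the kernel and sum: 2·3.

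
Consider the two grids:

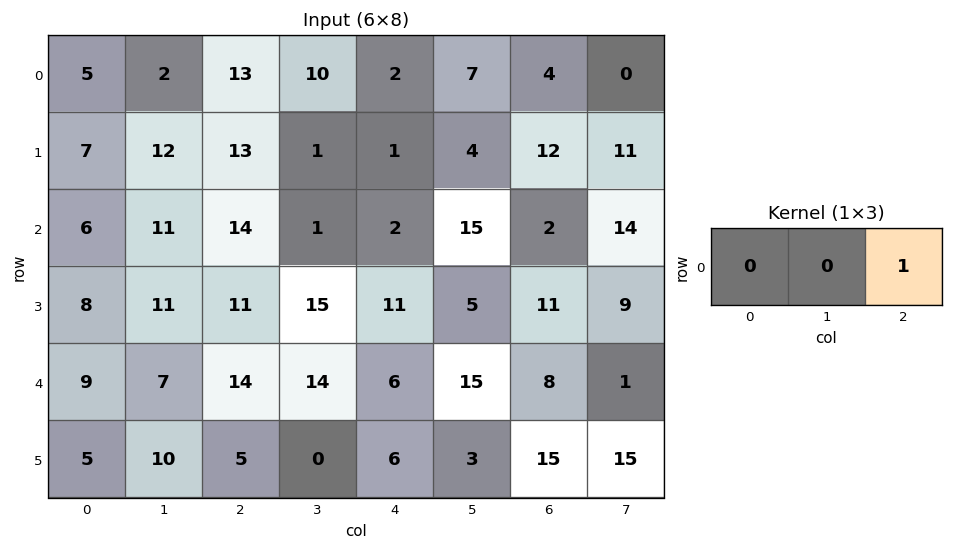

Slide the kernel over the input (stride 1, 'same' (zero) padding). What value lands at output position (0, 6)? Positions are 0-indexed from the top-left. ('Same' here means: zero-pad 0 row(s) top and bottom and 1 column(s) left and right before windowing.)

0

The receptive field on the zero-padded input at this output position is [7 4 0]. Elementwise product with the kernel and sum: 0·1.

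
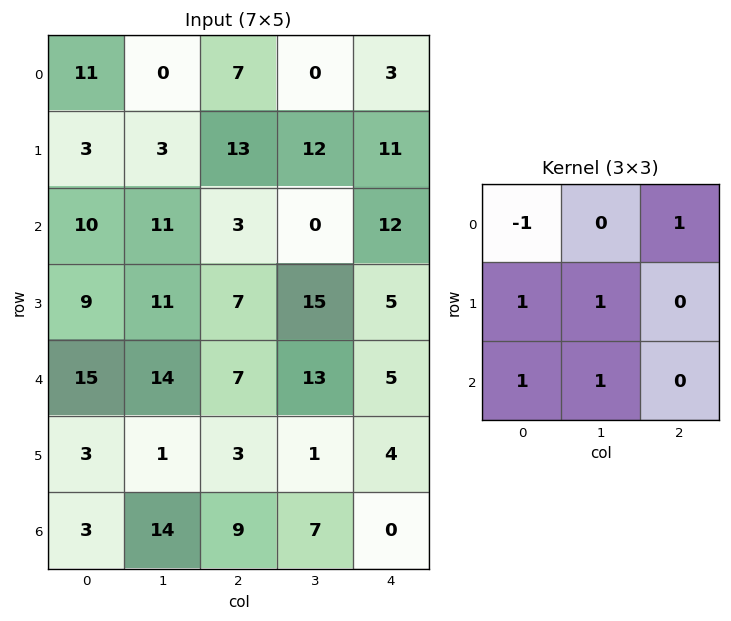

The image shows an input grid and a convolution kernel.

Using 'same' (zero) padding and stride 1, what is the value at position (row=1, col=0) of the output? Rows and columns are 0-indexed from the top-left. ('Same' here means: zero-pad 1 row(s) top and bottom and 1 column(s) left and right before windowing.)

13

The receptive field on the zero-padded input at this output position is [0 11 0 / 0 3 3 / 0 10 11]. Elementwise product with the kernel and sum: 0·-1 + 0·1 + 0·1 + 3·1 + 0·1 + 10·1.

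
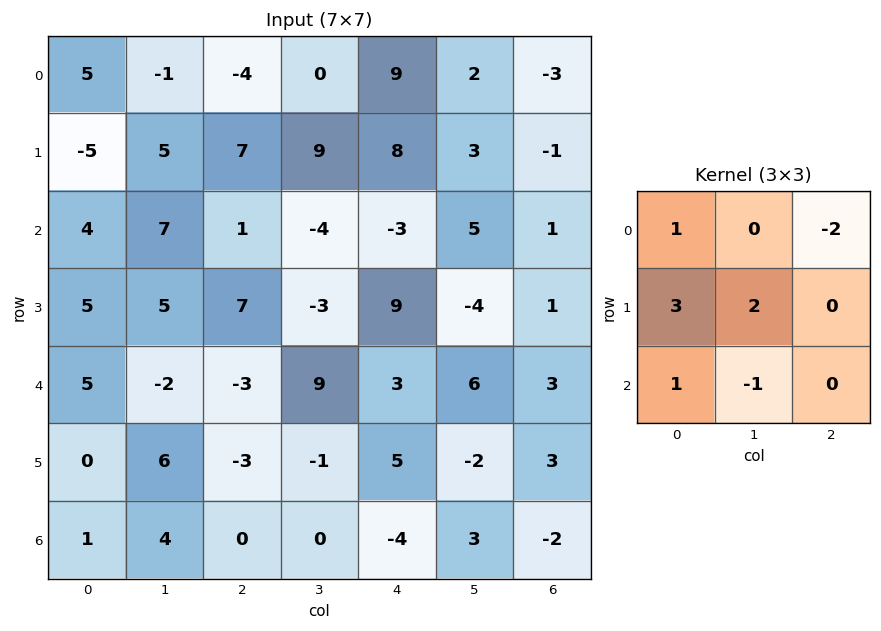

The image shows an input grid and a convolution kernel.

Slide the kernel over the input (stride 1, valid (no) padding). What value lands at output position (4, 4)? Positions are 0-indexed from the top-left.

1

The receptive field on the input at this output position is [3 6 3 / 5 -2 3 / -4 3 -2]. Elementwise product with the kernel and sum: 3·1 + 3·-2 + 5·3 + -2·2 + -4·1 + 3·-1.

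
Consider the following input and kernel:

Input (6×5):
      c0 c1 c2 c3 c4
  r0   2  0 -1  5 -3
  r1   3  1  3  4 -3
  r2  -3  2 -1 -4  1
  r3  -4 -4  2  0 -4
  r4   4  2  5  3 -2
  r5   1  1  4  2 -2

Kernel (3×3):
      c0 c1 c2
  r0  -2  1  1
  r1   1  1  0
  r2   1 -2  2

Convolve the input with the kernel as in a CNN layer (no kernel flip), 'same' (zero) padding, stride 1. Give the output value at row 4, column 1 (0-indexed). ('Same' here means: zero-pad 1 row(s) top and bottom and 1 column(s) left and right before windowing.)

19

The receptive field on the zero-padded input at this output position is [-4 -4 2 / 4 2 5 / 1 1 4]. Elementwise product with the kernel and sum: -4·-2 + -4·1 + 2·1 + 4·1 + 2·1 + 1·1 + 1·-2 + 4·2.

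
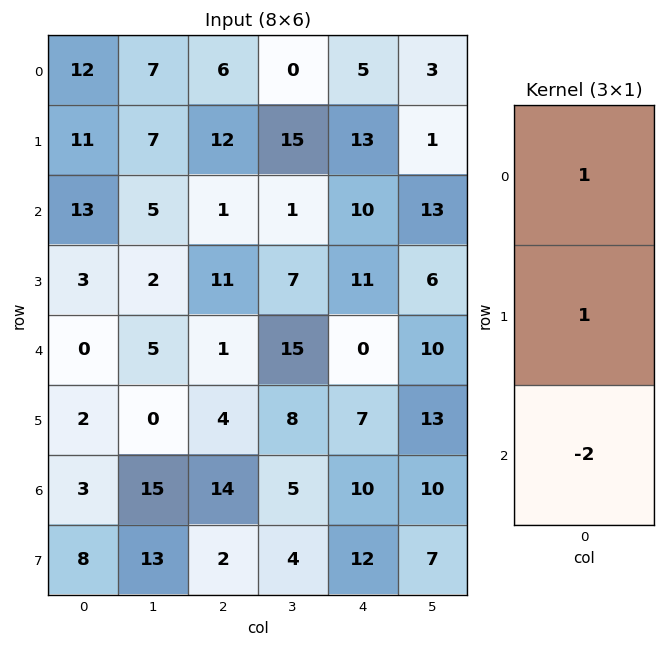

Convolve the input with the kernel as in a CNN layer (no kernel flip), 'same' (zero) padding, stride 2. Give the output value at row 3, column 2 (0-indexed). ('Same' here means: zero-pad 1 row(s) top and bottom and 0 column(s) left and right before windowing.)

-7

The receptive field on the zero-padded input at this output position is [7 / 10 / 12]. Elementwise product with the kernel and sum: 7·1 + 10·1 + 12·-2.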